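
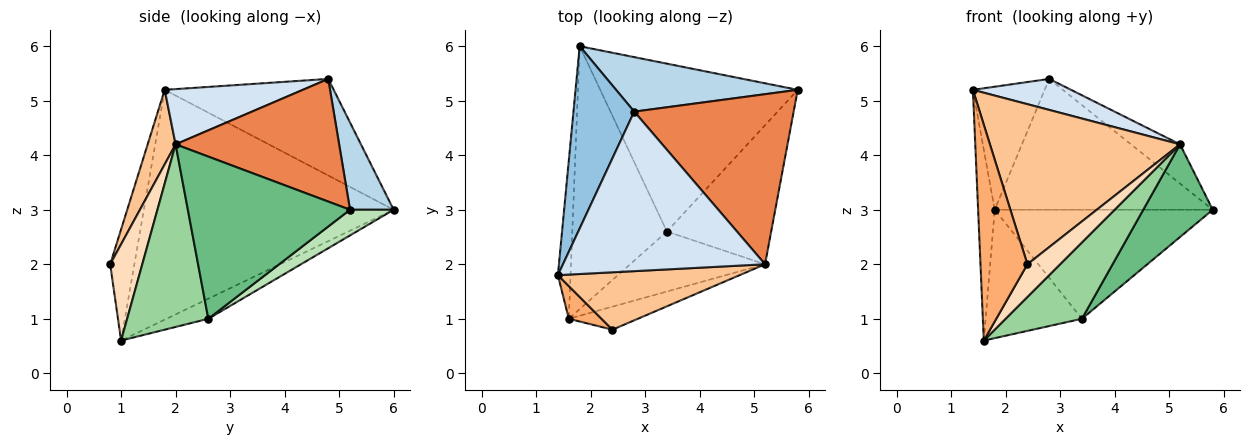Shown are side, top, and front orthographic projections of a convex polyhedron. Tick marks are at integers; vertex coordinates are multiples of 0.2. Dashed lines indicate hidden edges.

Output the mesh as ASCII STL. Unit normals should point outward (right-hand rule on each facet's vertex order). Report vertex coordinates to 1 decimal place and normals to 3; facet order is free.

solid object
 facet normal -0.996 0.066 -0.055
  outer loop
   vertex 1.6 1.0 0.6
   vertex 1.4 1.8 5.2
   vertex 1.8 6.0 3.0
  endloop
 endfacet
 facet normal -0.797 0.338 0.501
  outer loop
   vertex 2.8 4.8 5.4
   vertex 1.8 6.0 3.0
   vertex 1.4 1.8 5.2
  endloop
 endfacet
 facet normal 0.182 0.908 0.378
  outer loop
   vertex 2.8 4.8 5.4
   vertex 5.8 5.2 3.0
   vertex 1.8 6.0 3.0
  endloop
 endfacet
 facet normal 0.259 -0.184 0.948
  outer loop
   vertex 2.8 4.8 5.4
   vertex 1.4 1.8 5.2
   vertex 5.2 2.0 4.2
  endloop
 endfacet
 facet normal 0.600 0.180 0.780
  outer loop
   vertex 2.8 4.8 5.4
   vertex 5.2 2.0 4.2
   vertex 5.8 5.2 3.0
  endloop
 endfacet
 facet normal -0.454 -0.881 0.133
  outer loop
   vertex 2.4 0.8 2.0
   vertex 1.4 1.8 5.2
   vertex 1.6 1.0 0.6
  endloop
 endfacet
 facet normal 0.137 -0.932 0.334
  outer loop
   vertex 2.4 0.8 2.0
   vertex 5.2 2.0 4.2
   vertex 1.4 1.8 5.2
  endloop
 endfacet
 facet normal 0.626 -0.638 -0.449
  outer loop
   vertex 2.4 0.8 2.0
   vertex 1.6 1.0 0.6
   vertex 5.2 2.0 4.2
  endloop
 endfacet
 facet normal 0.791 -0.339 -0.509
  outer loop
   vertex 3.4 2.6 1.0
   vertex 5.8 5.2 3.0
   vertex 5.2 2.0 4.2
  endloop
 endfacet
 facet normal 0.642 -0.603 -0.474
  outer loop
   vertex 3.4 2.6 1.0
   vertex 5.2 2.0 4.2
   vertex 1.6 1.0 0.6
  endloop
 endfacet
 facet normal 0.108 0.541 -0.834
  outer loop
   vertex 3.4 2.6 1.0
   vertex 1.8 6.0 3.0
   vertex 5.8 5.2 3.0
  endloop
 endfacet
 facet normal -0.187 0.431 -0.883
  outer loop
   vertex 3.4 2.6 1.0
   vertex 1.6 1.0 0.6
   vertex 1.8 6.0 3.0
  endloop
 endfacet
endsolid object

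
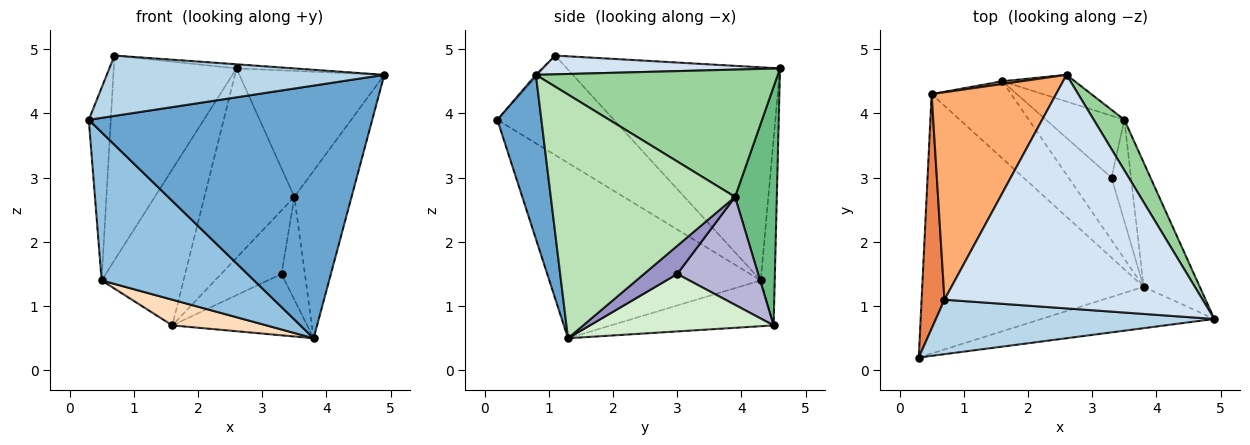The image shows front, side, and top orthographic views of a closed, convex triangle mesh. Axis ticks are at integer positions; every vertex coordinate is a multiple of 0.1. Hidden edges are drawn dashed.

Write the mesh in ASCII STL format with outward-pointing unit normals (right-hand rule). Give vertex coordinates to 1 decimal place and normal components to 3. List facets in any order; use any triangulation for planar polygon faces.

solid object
 facet normal 0.152 -0.975 -0.160
  outer loop
   vertex 3.8 1.3 0.5
   vertex 4.9 0.8 4.6
   vertex 0.3 0.2 3.9
  endloop
 endfacet
 facet normal -0.567 -0.409 -0.716
  outer loop
   vertex 0.5 4.3 1.4
   vertex 3.8 1.3 0.5
   vertex 0.3 0.2 3.9
  endloop
 endfacet
 facet normal -0.005 -0.742 0.670
  outer loop
   vertex 0.7 1.1 4.9
   vertex 0.3 0.2 3.9
   vertex 4.9 0.8 4.6
  endloop
 endfacet
 facet normal 0.072 0.018 0.997
  outer loop
   vertex 0.7 1.1 4.9
   vertex 4.9 0.8 4.6
   vertex 2.6 4.6 4.7
  endloop
 endfacet
 facet normal -0.958 0.181 0.220
  outer loop
   vertex 0.7 1.1 4.9
   vertex 0.5 4.3 1.4
   vertex 0.3 0.2 3.9
  endloop
 endfacet
 facet normal -0.773 0.445 0.451
  outer loop
   vertex 0.7 1.1 4.9
   vertex 2.6 4.6 4.7
   vertex 0.5 4.3 1.4
  endloop
 endfacet
 facet normal -0.168 0.986 0.017
  outer loop
   vertex 1.6 4.5 0.7
   vertex 0.5 4.3 1.4
   vertex 2.6 4.6 4.7
  endloop
 endfacet
 facet normal -0.479 -0.278 -0.833
  outer loop
   vertex 1.6 4.5 0.7
   vertex 3.8 1.3 0.5
   vertex 0.5 4.3 1.4
  endloop
 endfacet
 facet normal 0.418 0.900 -0.127
  outer loop
   vertex 3.5 3.9 2.7
   vertex 1.6 4.5 0.7
   vertex 2.6 4.6 4.7
  endloop
 endfacet
 facet normal 0.840 0.503 0.202
  outer loop
   vertex 3.5 3.9 2.7
   vertex 2.6 4.6 4.7
   vertex 4.9 0.8 4.6
  endloop
 endfacet
 facet normal 0.933 0.289 -0.215
  outer loop
   vertex 3.5 3.9 2.7
   vertex 4.9 0.8 4.6
   vertex 3.8 1.3 0.5
  endloop
 endfacet
 facet normal 0.690 0.507 -0.516
  outer loop
   vertex 3.3 3.0 1.5
   vertex 3.8 1.3 0.5
   vertex 1.6 4.5 0.7
  endloop
 endfacet
 facet normal 0.712 0.500 -0.493
  outer loop
   vertex 3.3 3.0 1.5
   vertex 3.5 3.9 2.7
   vertex 3.8 1.3 0.5
  endloop
 endfacet
 facet normal 0.693 0.517 -0.503
  outer loop
   vertex 3.3 3.0 1.5
   vertex 1.6 4.5 0.7
   vertex 3.5 3.9 2.7
  endloop
 endfacet
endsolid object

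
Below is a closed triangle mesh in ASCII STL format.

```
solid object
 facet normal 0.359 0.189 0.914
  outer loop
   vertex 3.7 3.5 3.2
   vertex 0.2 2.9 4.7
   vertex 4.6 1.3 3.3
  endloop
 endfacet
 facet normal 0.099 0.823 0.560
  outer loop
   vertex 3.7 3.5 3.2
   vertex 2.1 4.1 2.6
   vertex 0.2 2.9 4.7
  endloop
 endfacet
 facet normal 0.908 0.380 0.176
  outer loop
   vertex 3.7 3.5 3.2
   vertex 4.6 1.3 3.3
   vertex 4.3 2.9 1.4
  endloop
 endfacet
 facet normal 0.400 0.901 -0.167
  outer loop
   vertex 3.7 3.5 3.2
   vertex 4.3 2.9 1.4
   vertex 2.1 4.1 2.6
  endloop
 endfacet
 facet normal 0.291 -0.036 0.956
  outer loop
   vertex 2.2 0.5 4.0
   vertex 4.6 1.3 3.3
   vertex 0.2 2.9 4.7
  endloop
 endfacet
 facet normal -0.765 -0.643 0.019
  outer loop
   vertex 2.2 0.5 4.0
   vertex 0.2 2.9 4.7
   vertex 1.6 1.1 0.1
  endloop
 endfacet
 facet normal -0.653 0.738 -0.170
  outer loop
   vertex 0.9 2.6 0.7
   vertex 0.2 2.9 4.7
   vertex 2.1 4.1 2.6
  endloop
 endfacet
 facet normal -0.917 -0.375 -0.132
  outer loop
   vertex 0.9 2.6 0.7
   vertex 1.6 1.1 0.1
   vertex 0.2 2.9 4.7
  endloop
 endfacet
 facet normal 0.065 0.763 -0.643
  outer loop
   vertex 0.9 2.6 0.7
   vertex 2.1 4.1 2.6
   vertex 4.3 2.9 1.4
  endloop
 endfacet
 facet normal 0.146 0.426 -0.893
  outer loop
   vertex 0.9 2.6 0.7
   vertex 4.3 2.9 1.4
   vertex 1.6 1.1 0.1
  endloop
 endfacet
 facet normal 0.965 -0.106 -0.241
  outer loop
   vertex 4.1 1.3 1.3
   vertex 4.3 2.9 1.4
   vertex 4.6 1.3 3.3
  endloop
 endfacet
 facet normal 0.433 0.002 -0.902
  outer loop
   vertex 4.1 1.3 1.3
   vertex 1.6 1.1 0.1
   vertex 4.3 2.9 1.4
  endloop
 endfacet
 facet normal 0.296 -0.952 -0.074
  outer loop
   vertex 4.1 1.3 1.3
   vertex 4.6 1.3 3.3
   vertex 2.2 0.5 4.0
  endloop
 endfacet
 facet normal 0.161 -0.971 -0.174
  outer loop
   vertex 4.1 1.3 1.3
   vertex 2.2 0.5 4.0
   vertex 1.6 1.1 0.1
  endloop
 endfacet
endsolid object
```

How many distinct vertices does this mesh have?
9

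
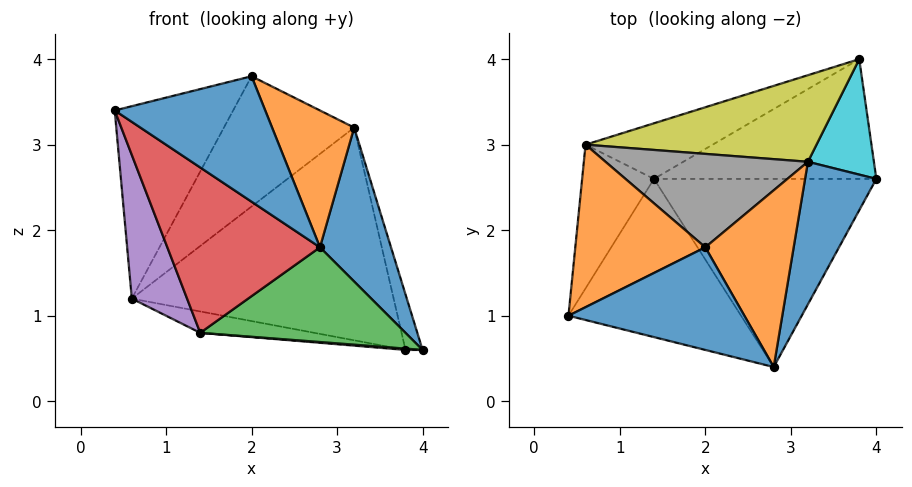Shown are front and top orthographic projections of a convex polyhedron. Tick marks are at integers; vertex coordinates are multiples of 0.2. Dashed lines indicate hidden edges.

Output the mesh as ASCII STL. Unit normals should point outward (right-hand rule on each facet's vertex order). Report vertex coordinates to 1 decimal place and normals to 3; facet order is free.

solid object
 facet normal 0.223 -0.754 0.617
  outer loop
   vertex 2.0 1.8 3.8
   vertex 0.4 1.0 3.4
   vertex 2.8 0.4 1.8
  endloop
 endfacet
 facet normal -0.477 0.671 0.567
  outer loop
   vertex 0.6 3.0 1.2
   vertex 0.4 1.0 3.4
   vertex 2.0 1.8 3.8
  endloop
 endfacet
 facet normal -0.069 -0.449 -0.891
  outer loop
   vertex 1.4 2.6 0.8
   vertex 4.0 2.6 0.6
   vertex 2.8 0.4 1.8
  endloop
 endfacet
 facet normal -0.540 -0.608 -0.582
  outer loop
   vertex 1.4 2.6 0.8
   vertex 2.8 0.4 1.8
   vertex 0.4 1.0 3.4
  endloop
 endfacet
 facet normal -0.577 -0.577 -0.577
  outer loop
   vertex 1.4 2.6 0.8
   vertex 0.4 1.0 3.4
   vertex 0.6 3.0 1.2
  endloop
 endfacet
 facet normal -0.077 -0.011 -0.997
  outer loop
   vertex 3.8 4.0 0.6
   vertex 4.0 2.6 0.6
   vertex 1.4 2.6 0.8
  endloop
 endfacet
 facet normal -0.276 0.345 -0.897
  outer loop
   vertex 3.8 4.0 0.6
   vertex 1.4 2.6 0.8
   vertex 0.6 3.0 1.2
  endloop
 endfacet
 facet normal -0.360 0.758 0.544
  outer loop
   vertex 3.2 2.8 3.2
   vertex 0.6 3.0 1.2
   vertex 2.0 1.8 3.8
  endloop
 endfacet
 facet normal -0.214 0.905 0.368
  outer loop
   vertex 3.2 2.8 3.2
   vertex 3.8 4.0 0.6
   vertex 0.6 3.0 1.2
  endloop
 endfacet
 facet normal 0.950 0.136 0.282
  outer loop
   vertex 3.2 2.8 3.2
   vertex 4.0 2.6 0.6
   vertex 3.8 4.0 0.6
  endloop
 endfacet
 facet normal 0.897 -0.325 0.301
  outer loop
   vertex 3.2 2.8 3.2
   vertex 2.8 0.4 1.8
   vertex 4.0 2.6 0.6
  endloop
 endfacet
 facet normal 0.671 -0.454 0.586
  outer loop
   vertex 3.2 2.8 3.2
   vertex 2.0 1.8 3.8
   vertex 2.8 0.4 1.8
  endloop
 endfacet
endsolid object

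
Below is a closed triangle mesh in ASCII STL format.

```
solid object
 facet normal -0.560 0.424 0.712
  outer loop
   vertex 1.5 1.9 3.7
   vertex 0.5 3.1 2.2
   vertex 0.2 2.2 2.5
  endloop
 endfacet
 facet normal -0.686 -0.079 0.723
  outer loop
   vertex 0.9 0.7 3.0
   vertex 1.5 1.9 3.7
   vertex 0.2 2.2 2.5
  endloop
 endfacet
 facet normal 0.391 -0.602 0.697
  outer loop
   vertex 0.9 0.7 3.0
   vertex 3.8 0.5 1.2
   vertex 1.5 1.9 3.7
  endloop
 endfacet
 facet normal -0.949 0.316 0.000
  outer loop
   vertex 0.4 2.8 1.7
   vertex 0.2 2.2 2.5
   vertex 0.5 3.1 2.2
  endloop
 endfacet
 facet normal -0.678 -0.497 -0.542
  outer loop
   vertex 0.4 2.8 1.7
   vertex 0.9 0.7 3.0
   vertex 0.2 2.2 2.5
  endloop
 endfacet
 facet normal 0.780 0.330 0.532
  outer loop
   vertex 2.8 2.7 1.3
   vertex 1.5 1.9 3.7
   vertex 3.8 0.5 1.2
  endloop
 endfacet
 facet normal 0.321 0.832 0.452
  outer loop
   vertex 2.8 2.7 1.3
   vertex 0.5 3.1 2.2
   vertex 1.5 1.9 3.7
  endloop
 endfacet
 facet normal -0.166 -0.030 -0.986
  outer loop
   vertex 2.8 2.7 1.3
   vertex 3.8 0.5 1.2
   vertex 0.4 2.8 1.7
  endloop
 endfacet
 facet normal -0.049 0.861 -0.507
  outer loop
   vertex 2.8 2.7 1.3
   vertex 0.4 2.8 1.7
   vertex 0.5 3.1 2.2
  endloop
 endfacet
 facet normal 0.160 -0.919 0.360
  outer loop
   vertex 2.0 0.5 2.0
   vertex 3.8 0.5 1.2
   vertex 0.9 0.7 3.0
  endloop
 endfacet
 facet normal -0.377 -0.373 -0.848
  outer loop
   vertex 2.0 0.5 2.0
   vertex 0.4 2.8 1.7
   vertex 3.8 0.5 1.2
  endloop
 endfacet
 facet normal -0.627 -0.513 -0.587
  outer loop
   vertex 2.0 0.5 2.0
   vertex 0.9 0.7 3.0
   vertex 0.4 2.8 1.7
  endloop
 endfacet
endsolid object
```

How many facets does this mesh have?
12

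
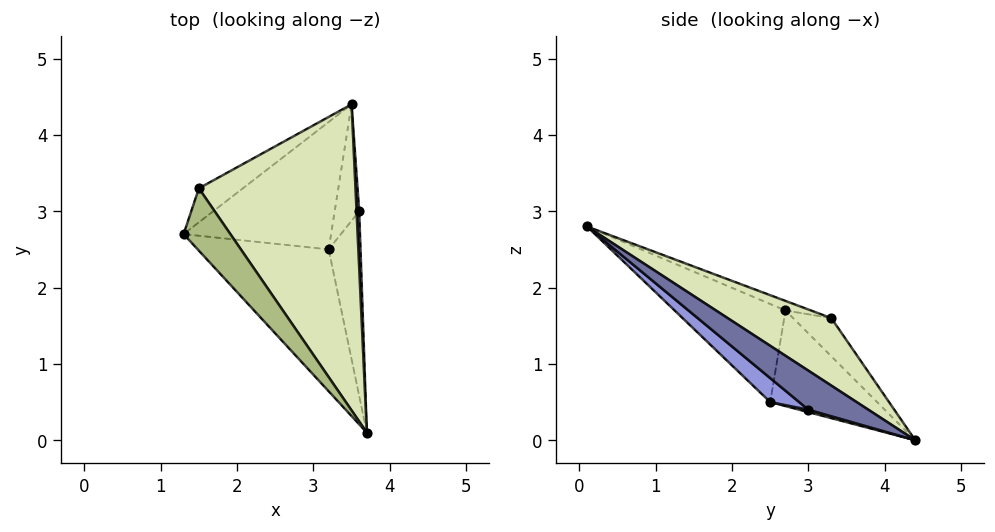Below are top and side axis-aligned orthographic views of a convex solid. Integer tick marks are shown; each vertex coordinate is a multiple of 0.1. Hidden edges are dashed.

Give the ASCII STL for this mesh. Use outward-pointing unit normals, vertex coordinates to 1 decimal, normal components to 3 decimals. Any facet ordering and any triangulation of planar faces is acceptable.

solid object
 facet normal 0.994 0.090 0.068
  outer loop
   vertex 3.6 3.0 0.4
   vertex 3.5 4.4 0.0
   vertex 3.7 0.1 2.8
  endloop
 endfacet
 facet normal -0.447 -0.666 -0.597
  outer loop
   vertex 3.2 2.5 0.5
   vertex 3.7 0.1 2.8
   vertex 1.3 2.7 1.7
  endloop
 endfacet
 facet normal 0.506 -0.539 -0.673
  outer loop
   vertex 3.2 2.5 0.5
   vertex 3.6 3.0 0.4
   vertex 3.7 0.1 2.8
  endloop
 endfacet
 facet normal -0.539 -0.134 -0.831
  outer loop
   vertex 3.2 2.5 0.5
   vertex 1.3 2.7 1.7
   vertex 3.5 4.4 0.0
  endloop
 endfacet
 facet normal 0.094 -0.267 -0.959
  outer loop
   vertex 3.2 2.5 0.5
   vertex 3.5 4.4 0.0
   vertex 3.6 3.0 0.4
  endloop
 endfacet
 facet normal -0.195 0.224 0.955
  outer loop
   vertex 1.5 3.3 1.6
   vertex 1.3 2.7 1.7
   vertex 3.7 0.1 2.8
  endloop
 endfacet
 facet normal -0.652 0.092 -0.752
  outer loop
   vertex 1.5 3.3 1.6
   vertex 3.5 4.4 0.0
   vertex 1.3 2.7 1.7
  endloop
 endfacet
 facet normal 0.337 0.525 0.782
  outer loop
   vertex 1.5 3.3 1.6
   vertex 3.7 0.1 2.8
   vertex 3.5 4.4 0.0
  endloop
 endfacet
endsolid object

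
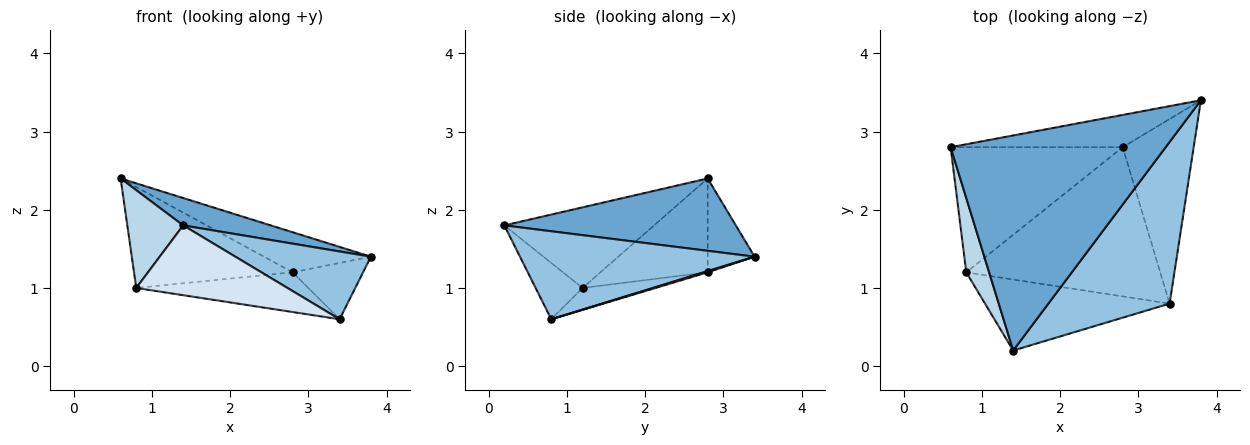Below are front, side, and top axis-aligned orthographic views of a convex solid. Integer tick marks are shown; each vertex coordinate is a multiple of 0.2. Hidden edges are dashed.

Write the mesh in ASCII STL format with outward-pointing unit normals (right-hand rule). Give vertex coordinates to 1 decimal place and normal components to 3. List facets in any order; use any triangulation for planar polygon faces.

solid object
 facet normal 0.317 -0.120 0.941
  outer loop
   vertex 1.4 0.2 1.8
   vertex 3.8 3.4 1.4
   vertex 0.6 2.8 2.4
  endloop
 endfacet
 facet normal 0.556 -0.321 0.766
  outer loop
   vertex 3.4 0.8 0.6
   vertex 3.8 3.4 1.4
   vertex 1.4 0.2 1.8
  endloop
 endfacet
 facet normal -0.905 -0.338 0.257
  outer loop
   vertex 0.8 1.2 1.0
   vertex 1.4 0.2 1.8
   vertex 0.6 2.8 2.4
  endloop
 endfacet
 facet normal -0.213 -0.685 -0.697
  outer loop
   vertex 0.8 1.2 1.0
   vertex 3.4 0.8 0.6
   vertex 1.4 0.2 1.8
  endloop
 endfacet
 facet normal 0.016 0.292 -0.956
  outer loop
   vertex 2.8 2.8 1.2
   vertex 3.8 3.4 1.4
   vertex 3.4 0.8 0.6
  endloop
 endfacet
 facet normal -0.108 0.256 -0.961
  outer loop
   vertex 2.8 2.8 1.2
   vertex 3.4 0.8 0.6
   vertex 0.8 1.2 1.0
  endloop
 endfacet
 facet normal -0.324 0.737 -0.593
  outer loop
   vertex 2.8 2.8 1.2
   vertex 0.6 2.8 2.4
   vertex 3.8 3.4 1.4
  endloop
 endfacet
 facet normal -0.391 0.578 -0.716
  outer loop
   vertex 2.8 2.8 1.2
   vertex 0.8 1.2 1.0
   vertex 0.6 2.8 2.4
  endloop
 endfacet
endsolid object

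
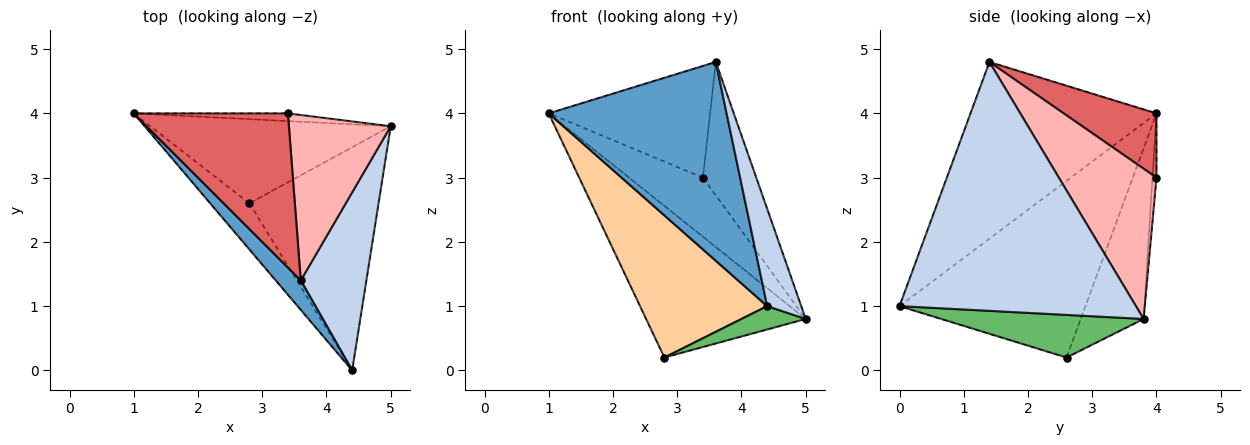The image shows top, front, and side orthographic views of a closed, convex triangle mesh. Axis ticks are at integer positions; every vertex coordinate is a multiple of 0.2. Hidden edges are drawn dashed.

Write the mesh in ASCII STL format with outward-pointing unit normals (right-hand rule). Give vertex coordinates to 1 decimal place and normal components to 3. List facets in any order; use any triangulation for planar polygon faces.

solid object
 facet normal -0.719 -0.688 0.102
  outer loop
   vertex 3.6 1.4 4.8
   vertex 1.0 4.0 4.0
   vertex 4.4 0.0 1.0
  endloop
 endfacet
 facet normal 0.958 -0.138 0.252
  outer loop
   vertex 3.6 1.4 4.8
   vertex 4.4 0.0 1.0
   vertex 5.0 3.8 0.8
  endloop
 endfacet
 facet normal -0.326 0.827 -0.459
  outer loop
   vertex 2.8 2.6 0.2
   vertex 1.0 4.0 4.0
   vertex 5.0 3.8 0.8
  endloop
 endfacet
 facet normal -0.812 -0.555 -0.180
  outer loop
   vertex 2.8 2.6 0.2
   vertex 4.4 0.0 1.0
   vertex 1.0 4.0 4.0
  endloop
 endfacet
 facet normal 0.312 -0.099 -0.945
  outer loop
   vertex 2.8 2.6 0.2
   vertex 5.0 3.8 0.8
   vertex 4.4 0.0 1.0
  endloop
 endfacet
 facet normal -0.054 0.990 -0.129
  outer loop
   vertex 3.4 4.0 3.0
   vertex 5.0 3.8 0.8
   vertex 1.0 4.0 4.0
  endloop
 endfacet
 facet normal 0.320 0.556 0.767
  outer loop
   vertex 3.4 4.0 3.0
   vertex 1.0 4.0 4.0
   vertex 3.6 1.4 4.8
  endloop
 endfacet
 facet normal 0.754 0.412 0.511
  outer loop
   vertex 3.4 4.0 3.0
   vertex 3.6 1.4 4.8
   vertex 5.0 3.8 0.8
  endloop
 endfacet
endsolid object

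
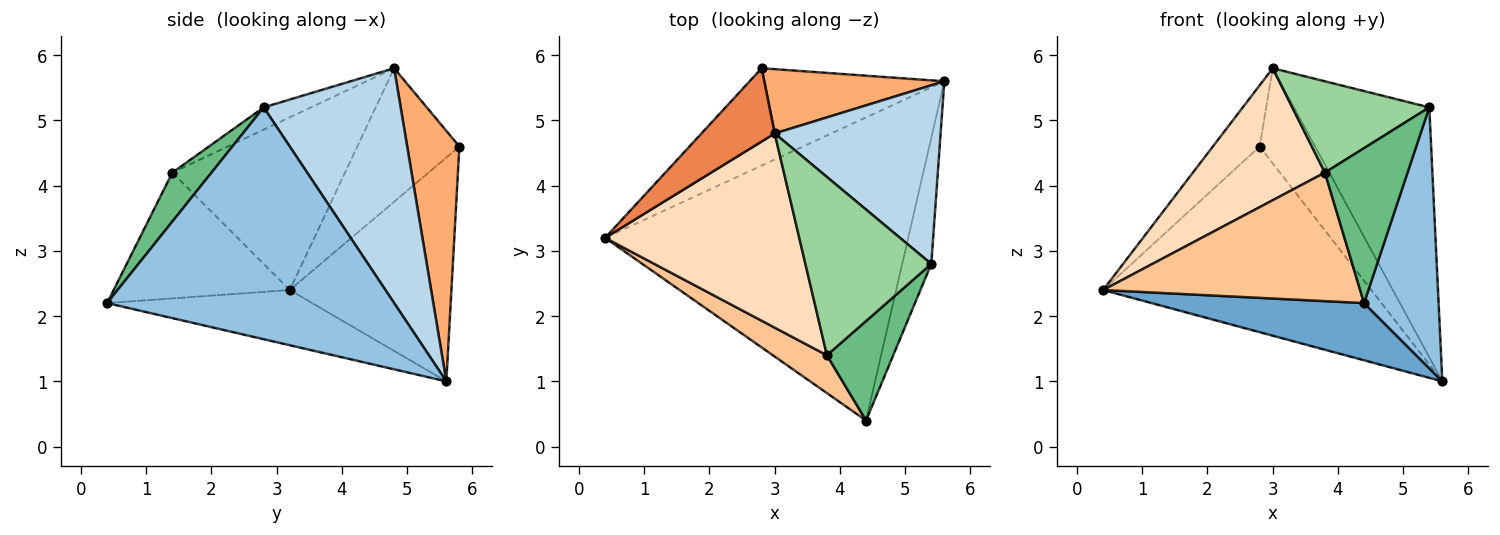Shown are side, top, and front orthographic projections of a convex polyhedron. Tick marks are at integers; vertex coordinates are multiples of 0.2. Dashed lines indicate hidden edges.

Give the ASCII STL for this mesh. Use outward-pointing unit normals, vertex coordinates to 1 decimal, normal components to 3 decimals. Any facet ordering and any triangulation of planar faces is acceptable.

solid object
 facet normal -0.176 -0.183 -0.967
  outer loop
   vertex 4.4 0.4 2.2
   vertex 0.4 3.2 2.4
   vertex 5.6 5.6 1.0
  endloop
 endfacet
 facet normal 0.961 -0.250 -0.121
  outer loop
   vertex 5.4 2.8 5.2
   vertex 4.4 0.4 2.2
   vertex 5.6 5.6 1.0
  endloop
 endfacet
 facet normal 0.636 0.628 0.449
  outer loop
   vertex 5.4 2.8 5.2
   vertex 5.6 5.6 1.0
   vertex 3.0 4.8 5.8
  endloop
 endfacet
 facet normal -0.471 0.781 -0.410
  outer loop
   vertex 2.8 5.8 4.6
   vertex 5.6 5.6 1.0
   vertex 0.4 3.2 2.4
  endloop
 endfacet
 facet normal -0.813 0.373 0.446
  outer loop
   vertex 2.8 5.8 4.6
   vertex 0.4 3.2 2.4
   vertex 3.0 4.8 5.8
  endloop
 endfacet
 facet normal 0.615 0.653 0.442
  outer loop
   vertex 2.8 5.8 4.6
   vertex 3.0 4.8 5.8
   vertex 5.6 5.6 1.0
  endloop
 endfacet
 facet normal -0.549 -0.802 0.236
  outer loop
   vertex 3.8 1.4 4.2
   vertex 0.4 3.2 2.4
   vertex 4.4 0.4 2.2
  endloop
 endfacet
 facet normal -0.592 -0.453 0.666
  outer loop
   vertex 3.8 1.4 4.2
   vertex 3.0 4.8 5.8
   vertex 0.4 3.2 2.4
  endloop
 endfacet
 facet normal 0.370 -0.782 0.502
  outer loop
   vertex 3.8 1.4 4.2
   vertex 4.4 0.4 2.2
   vertex 5.4 2.8 5.2
  endloop
 endfacet
 facet normal -0.155 -0.450 0.879
  outer loop
   vertex 3.8 1.4 4.2
   vertex 5.4 2.8 5.2
   vertex 3.0 4.8 5.8
  endloop
 endfacet
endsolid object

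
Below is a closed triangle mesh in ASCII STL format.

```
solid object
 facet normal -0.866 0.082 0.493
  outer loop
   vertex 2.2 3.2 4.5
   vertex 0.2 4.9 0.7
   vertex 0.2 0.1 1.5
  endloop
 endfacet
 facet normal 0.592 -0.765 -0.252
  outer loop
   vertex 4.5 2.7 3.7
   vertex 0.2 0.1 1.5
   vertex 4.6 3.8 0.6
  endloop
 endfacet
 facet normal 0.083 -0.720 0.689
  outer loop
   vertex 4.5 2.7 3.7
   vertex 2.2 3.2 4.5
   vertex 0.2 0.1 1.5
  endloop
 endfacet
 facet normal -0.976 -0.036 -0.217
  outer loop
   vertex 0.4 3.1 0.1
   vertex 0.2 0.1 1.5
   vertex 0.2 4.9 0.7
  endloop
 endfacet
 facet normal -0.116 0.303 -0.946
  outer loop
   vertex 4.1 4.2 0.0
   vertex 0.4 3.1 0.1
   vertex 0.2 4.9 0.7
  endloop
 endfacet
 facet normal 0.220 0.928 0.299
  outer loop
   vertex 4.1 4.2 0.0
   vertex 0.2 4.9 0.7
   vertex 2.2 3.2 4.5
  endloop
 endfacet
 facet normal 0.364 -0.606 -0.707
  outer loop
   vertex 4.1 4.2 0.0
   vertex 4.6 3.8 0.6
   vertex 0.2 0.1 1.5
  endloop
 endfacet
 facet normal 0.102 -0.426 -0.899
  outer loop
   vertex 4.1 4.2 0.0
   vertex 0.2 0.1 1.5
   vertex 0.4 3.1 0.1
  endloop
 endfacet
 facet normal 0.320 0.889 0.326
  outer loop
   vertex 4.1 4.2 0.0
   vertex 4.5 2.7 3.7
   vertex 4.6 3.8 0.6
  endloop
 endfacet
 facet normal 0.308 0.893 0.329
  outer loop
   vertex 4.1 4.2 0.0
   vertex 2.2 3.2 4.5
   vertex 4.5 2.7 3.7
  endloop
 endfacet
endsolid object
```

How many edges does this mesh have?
15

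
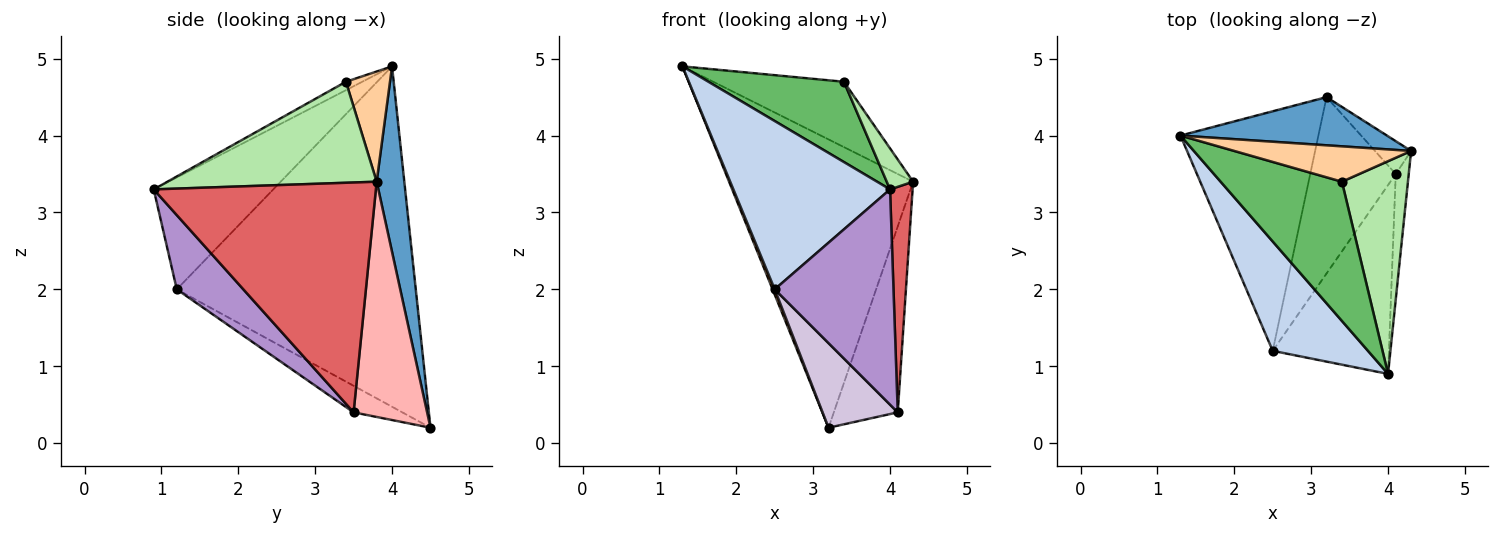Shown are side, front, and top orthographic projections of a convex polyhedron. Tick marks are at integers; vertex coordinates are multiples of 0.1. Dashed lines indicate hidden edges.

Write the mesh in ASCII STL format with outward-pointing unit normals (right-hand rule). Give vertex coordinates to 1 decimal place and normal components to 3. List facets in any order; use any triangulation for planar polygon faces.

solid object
 facet normal 0.147 0.976 0.163
  outer loop
   vertex 3.2 4.5 0.2
   vertex 1.3 4.0 4.9
   vertex 4.3 3.8 3.4
  endloop
 endfacet
 facet normal -0.539 -0.706 0.459
  outer loop
   vertex 2.5 1.2 2.0
   vertex 4.0 0.9 3.3
   vertex 1.3 4.0 4.9
  endloop
 endfacet
 facet normal -0.927 -0.008 -0.376
  outer loop
   vertex 2.5 1.2 2.0
   vertex 1.3 4.0 4.9
   vertex 3.2 4.5 0.2
  endloop
 endfacet
 facet normal 0.284 0.843 0.456
  outer loop
   vertex 3.4 3.4 4.7
   vertex 4.3 3.8 3.4
   vertex 1.3 4.0 4.9
  endloop
 endfacet
 facet normal -0.060 -0.499 0.865
  outer loop
   vertex 3.4 3.4 4.7
   vertex 1.3 4.0 4.9
   vertex 4.0 0.9 3.3
  endloop
 endfacet
 facet normal 0.832 -0.105 0.544
  outer loop
   vertex 3.4 3.4 4.7
   vertex 4.0 0.9 3.3
   vertex 4.3 3.8 3.4
  endloop
 endfacet
 facet normal 0.993 -0.101 -0.056
  outer loop
   vertex 4.1 3.5 0.4
   vertex 4.3 3.8 3.4
   vertex 4.0 0.9 3.3
  endloop
 endfacet
 facet normal 0.750 0.652 -0.115
  outer loop
   vertex 4.1 3.5 0.4
   vertex 3.2 4.5 0.2
   vertex 4.3 3.8 3.4
  endloop
 endfacet
 facet normal 0.388 -0.693 -0.608
  outer loop
   vertex 4.1 3.5 0.4
   vertex 4.0 0.9 3.3
   vertex 2.5 1.2 2.0
  endloop
 endfacet
 facet normal -0.270 -0.416 -0.868
  outer loop
   vertex 4.1 3.5 0.4
   vertex 2.5 1.2 2.0
   vertex 3.2 4.5 0.2
  endloop
 endfacet
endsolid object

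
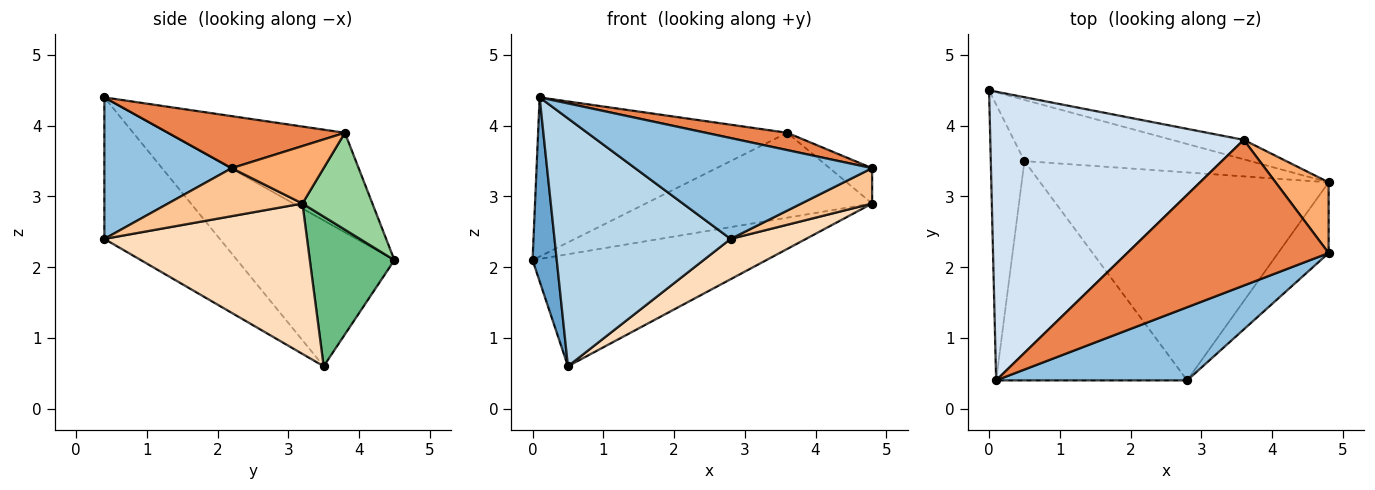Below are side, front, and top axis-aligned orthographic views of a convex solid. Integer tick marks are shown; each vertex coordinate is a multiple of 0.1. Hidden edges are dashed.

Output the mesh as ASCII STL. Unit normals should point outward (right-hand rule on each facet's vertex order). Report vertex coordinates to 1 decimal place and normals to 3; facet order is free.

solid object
 facet normal -0.964 -0.148 -0.222
  outer loop
   vertex 0.5 3.5 0.6
   vertex 0.1 0.4 4.4
   vertex 0.0 4.5 2.1
  endloop
 endfacet
 facet normal 0.399 -0.742 0.538
  outer loop
   vertex 2.8 0.4 2.4
   vertex 4.8 2.2 3.4
   vertex 0.1 0.4 4.4
  endloop
 endfacet
 facet normal -0.441 -0.672 -0.595
  outer loop
   vertex 2.8 0.4 2.4
   vertex 0.1 0.4 4.4
   vertex 0.5 3.5 0.6
  endloop
 endfacet
 facet normal -0.325 0.457 0.828
  outer loop
   vertex 3.6 3.8 3.9
   vertex 0.0 4.5 2.1
   vertex 0.1 0.4 4.4
  endloop
 endfacet
 facet normal 0.248 -0.114 0.962
  outer loop
   vertex 3.6 3.8 3.9
   vertex 0.1 0.4 4.4
   vertex 4.8 2.2 3.4
  endloop
 endfacet
 facet normal 0.696 0.321 0.642
  outer loop
   vertex 4.8 3.2 2.9
   vertex 3.6 3.8 3.9
   vertex 4.8 2.2 3.4
  endloop
 endfacet
 facet normal 0.648 -0.341 -0.682
  outer loop
   vertex 4.8 3.2 2.9
   vertex 4.8 2.2 3.4
   vertex 2.8 0.4 2.4
  endloop
 endfacet
 facet normal 0.456 -0.169 -0.874
  outer loop
   vertex 4.8 3.2 2.9
   vertex 2.8 0.4 2.4
   vertex 0.5 3.5 0.6
  endloop
 endfacet
 facet normal 0.303 0.837 -0.457
  outer loop
   vertex 4.8 3.2 2.9
   vertex 0.5 3.5 0.6
   vertex 0.0 4.5 2.1
  endloop
 endfacet
 facet normal 0.288 0.933 -0.214
  outer loop
   vertex 4.8 3.2 2.9
   vertex 0.0 4.5 2.1
   vertex 3.6 3.8 3.9
  endloop
 endfacet
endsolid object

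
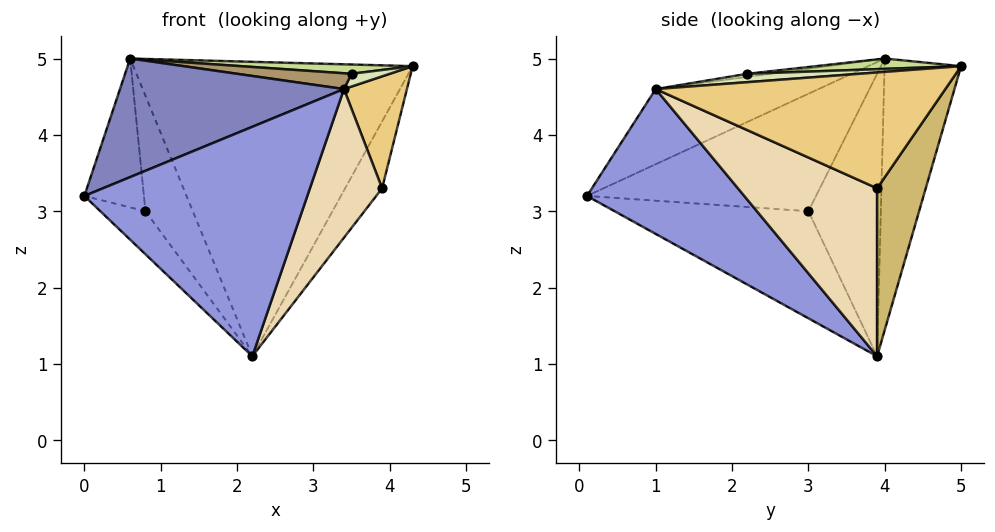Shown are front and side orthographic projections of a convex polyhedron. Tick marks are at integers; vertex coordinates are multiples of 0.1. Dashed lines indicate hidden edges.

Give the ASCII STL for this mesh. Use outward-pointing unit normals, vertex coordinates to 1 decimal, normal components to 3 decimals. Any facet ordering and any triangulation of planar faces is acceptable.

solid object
 facet normal -0.262 0.956 -0.132
  outer loop
   vertex 2.2 3.9 1.1
   vertex 0.6 4.0 5.0
   vertex 4.3 5.0 4.9
  endloop
 endfacet
 facet normal -0.269 -0.369 0.890
  outer loop
   vertex 3.4 1.0 4.6
   vertex 0.6 4.0 5.0
   vertex 0.0 0.1 3.2
  endloop
 endfacet
 facet normal 0.434 -0.615 -0.658
  outer loop
   vertex 3.4 1.0 4.6
   vertex 0.0 0.1 3.2
   vertex 2.2 3.9 1.1
  endloop
 endfacet
 facet normal -0.945 0.246 -0.217
  outer loop
   vertex 0.8 3.0 3.0
   vertex 0.0 0.1 3.2
   vertex 0.6 4.0 5.0
  endloop
 endfacet
 facet normal -0.831 0.193 -0.521
  outer loop
   vertex 0.8 3.0 3.0
   vertex 2.2 3.9 1.1
   vertex 0.0 0.1 3.2
  endloop
 endfacet
 facet normal -0.788 0.515 -0.337
  outer loop
   vertex 0.8 3.0 3.0
   vertex 0.6 4.0 5.0
   vertex 2.2 3.9 1.1
  endloop
 endfacet
 facet normal 0.040 -0.047 0.998
  outer loop
   vertex 3.5 2.2 4.8
   vertex 4.3 5.0 4.9
   vertex 0.6 4.0 5.0
  endloop
 endfacet
 facet normal 0.534 -0.182 0.826
  outer loop
   vertex 3.5 2.2 4.8
   vertex 3.4 1.0 4.6
   vertex 4.3 5.0 4.9
  endloop
 endfacet
 facet normal -0.032 -0.162 0.986
  outer loop
   vertex 3.5 2.2 4.8
   vertex 0.6 4.0 5.0
   vertex 3.4 1.0 4.6
  endloop
 endfacet
 facet normal 0.678 0.516 -0.524
  outer loop
   vertex 3.9 3.9 3.3
   vertex 2.2 3.9 1.1
   vertex 4.3 5.0 4.9
  endloop
 endfacet
 facet normal 0.972 -0.211 -0.098
  outer loop
   vertex 3.9 3.9 3.3
   vertex 4.3 5.0 4.9
   vertex 3.4 1.0 4.6
  endloop
 endfacet
 facet normal 0.732 -0.380 -0.566
  outer loop
   vertex 3.9 3.9 3.3
   vertex 3.4 1.0 4.6
   vertex 2.2 3.9 1.1
  endloop
 endfacet
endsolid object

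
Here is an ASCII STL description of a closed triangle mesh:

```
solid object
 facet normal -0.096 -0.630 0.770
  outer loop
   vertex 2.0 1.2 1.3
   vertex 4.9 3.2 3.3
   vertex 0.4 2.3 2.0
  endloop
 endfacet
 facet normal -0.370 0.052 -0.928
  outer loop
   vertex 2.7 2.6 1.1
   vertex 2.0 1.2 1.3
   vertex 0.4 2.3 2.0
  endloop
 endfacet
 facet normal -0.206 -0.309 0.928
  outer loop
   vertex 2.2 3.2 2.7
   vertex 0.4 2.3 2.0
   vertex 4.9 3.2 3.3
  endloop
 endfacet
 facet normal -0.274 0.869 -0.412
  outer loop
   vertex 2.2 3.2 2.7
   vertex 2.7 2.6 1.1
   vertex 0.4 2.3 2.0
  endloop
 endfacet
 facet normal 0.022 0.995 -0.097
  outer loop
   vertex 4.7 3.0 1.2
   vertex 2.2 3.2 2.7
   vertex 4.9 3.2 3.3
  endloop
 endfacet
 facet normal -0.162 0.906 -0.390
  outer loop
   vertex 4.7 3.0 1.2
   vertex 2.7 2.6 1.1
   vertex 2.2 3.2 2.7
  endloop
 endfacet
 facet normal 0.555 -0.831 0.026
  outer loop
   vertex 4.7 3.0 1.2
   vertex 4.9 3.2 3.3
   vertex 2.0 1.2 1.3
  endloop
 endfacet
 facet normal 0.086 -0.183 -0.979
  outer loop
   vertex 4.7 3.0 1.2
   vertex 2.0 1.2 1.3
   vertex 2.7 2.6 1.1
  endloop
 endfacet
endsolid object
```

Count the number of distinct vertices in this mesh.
6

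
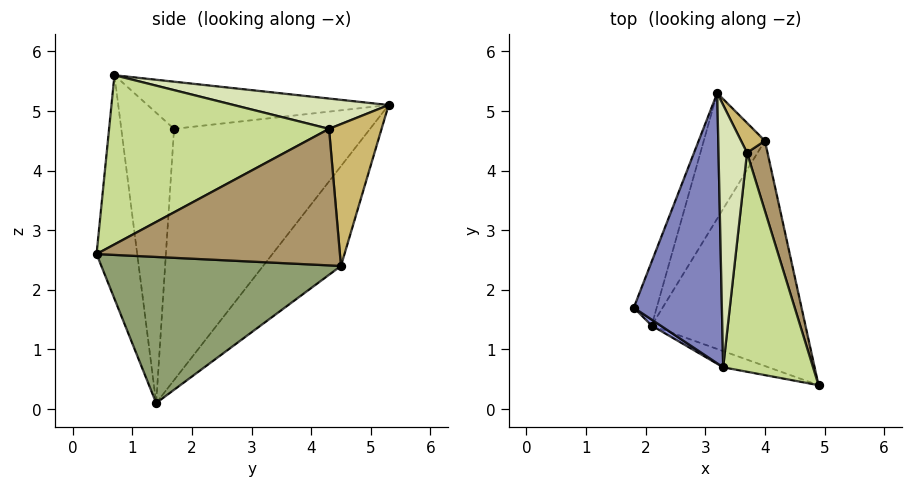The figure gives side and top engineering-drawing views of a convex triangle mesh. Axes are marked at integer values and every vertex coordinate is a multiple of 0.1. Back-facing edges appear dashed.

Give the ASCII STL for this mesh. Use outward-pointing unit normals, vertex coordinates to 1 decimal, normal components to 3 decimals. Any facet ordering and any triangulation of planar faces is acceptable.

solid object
 facet normal -0.925 0.369 -0.084
  outer loop
   vertex 2.1 1.4 0.1
   vertex 1.8 1.7 4.7
   vertex 3.2 5.3 5.1
  endloop
 endfacet
 facet normal -0.470 0.085 0.878
  outer loop
   vertex 3.3 0.7 5.6
   vertex 3.2 5.3 5.1
   vertex 1.8 1.7 4.7
  endloop
 endfacet
 facet normal -0.562 -0.827 0.017
  outer loop
   vertex 3.3 0.7 5.6
   vertex 1.8 1.7 4.7
   vertex 2.1 1.4 0.1
  endloop
 endfacet
 facet normal -0.289 -0.956 -0.059
  outer loop
   vertex 3.3 0.7 5.6
   vertex 2.1 1.4 0.1
   vertex 4.9 0.4 2.6
  endloop
 endfacet
 facet normal 0.684 0.115 -0.720
  outer loop
   vertex 4.0 4.5 2.4
   vertex 4.9 0.4 2.6
   vertex 2.1 1.4 0.1
  endloop
 endfacet
 facet normal -0.631 0.673 -0.386
  outer loop
   vertex 4.0 4.5 2.4
   vertex 2.1 1.4 0.1
   vertex 3.2 5.3 5.1
  endloop
 endfacet
 facet normal 0.883 0.019 0.469
  outer loop
   vertex 3.7 4.3 4.7
   vertex 3.3 0.7 5.6
   vertex 4.9 0.4 2.6
  endloop
 endfacet
 facet normal 0.726 0.090 0.682
  outer loop
   vertex 3.7 4.3 4.7
   vertex 3.2 5.3 5.1
   vertex 3.3 0.7 5.6
  endloop
 endfacet
 facet normal 0.965 0.219 0.145
  outer loop
   vertex 3.7 4.3 4.7
   vertex 4.9 0.4 2.6
   vertex 4.0 4.5 2.4
  endloop
 endfacet
 facet normal 0.907 0.393 0.152
  outer loop
   vertex 3.7 4.3 4.7
   vertex 4.0 4.5 2.4
   vertex 3.2 5.3 5.1
  endloop
 endfacet
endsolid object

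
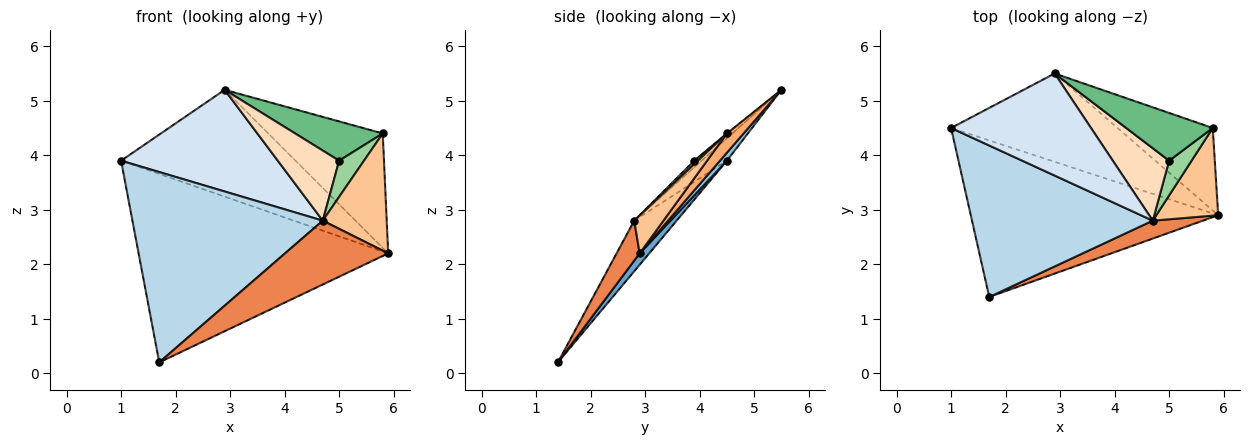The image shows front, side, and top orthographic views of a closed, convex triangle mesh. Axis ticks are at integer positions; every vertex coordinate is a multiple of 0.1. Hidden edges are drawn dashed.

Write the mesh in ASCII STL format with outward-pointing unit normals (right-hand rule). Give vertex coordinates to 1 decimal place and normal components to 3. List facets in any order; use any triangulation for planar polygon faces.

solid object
 facet normal 0.030 0.769 -0.639
  outer loop
   vertex 1.7 1.4 0.2
   vertex 1.0 4.5 3.9
   vertex 5.9 2.9 2.2
  endloop
 endfacet
 facet normal 0.030 0.770 -0.637
  outer loop
   vertex 2.9 5.5 5.2
   vertex 5.9 2.9 2.2
   vertex 1.0 4.5 3.9
  endloop
 endfacet
 facet normal -0.172 -0.771 0.613
  outer loop
   vertex 4.7 2.8 2.8
   vertex 1.0 4.5 3.9
   vertex 1.7 1.4 0.2
  endloop
 endfacet
 facet normal -0.113 -0.701 0.704
  outer loop
   vertex 4.7 2.8 2.8
   vertex 2.9 5.5 5.2
   vertex 1.0 4.5 3.9
  endloop
 endfacet
 facet normal 0.210 -0.941 0.264
  outer loop
   vertex 4.7 2.8 2.8
   vertex 1.7 1.4 0.2
   vertex 5.9 2.9 2.2
  endloop
 endfacet
 facet normal 0.118 0.806 -0.581
  outer loop
   vertex 5.8 4.5 4.4
   vertex 5.9 2.9 2.2
   vertex 2.9 5.5 5.2
  endloop
 endfacet
 facet normal 0.344 -0.752 0.562
  outer loop
   vertex 5.8 4.5 4.4
   vertex 4.7 2.8 2.8
   vertex 5.9 2.9 2.2
  endloop
 endfacet
 facet normal -0.085 -0.693 0.716
  outer loop
   vertex 5.0 3.9 3.9
   vertex 2.9 5.5 5.2
   vertex 4.7 2.8 2.8
  endloop
 endfacet
 facet normal -0.006 -0.635 0.772
  outer loop
   vertex 5.0 3.9 3.9
   vertex 5.8 4.5 4.4
   vertex 2.9 5.5 5.2
  endloop
 endfacet
 facet normal 0.108 -0.718 0.688
  outer loop
   vertex 5.0 3.9 3.9
   vertex 4.7 2.8 2.8
   vertex 5.8 4.5 4.4
  endloop
 endfacet
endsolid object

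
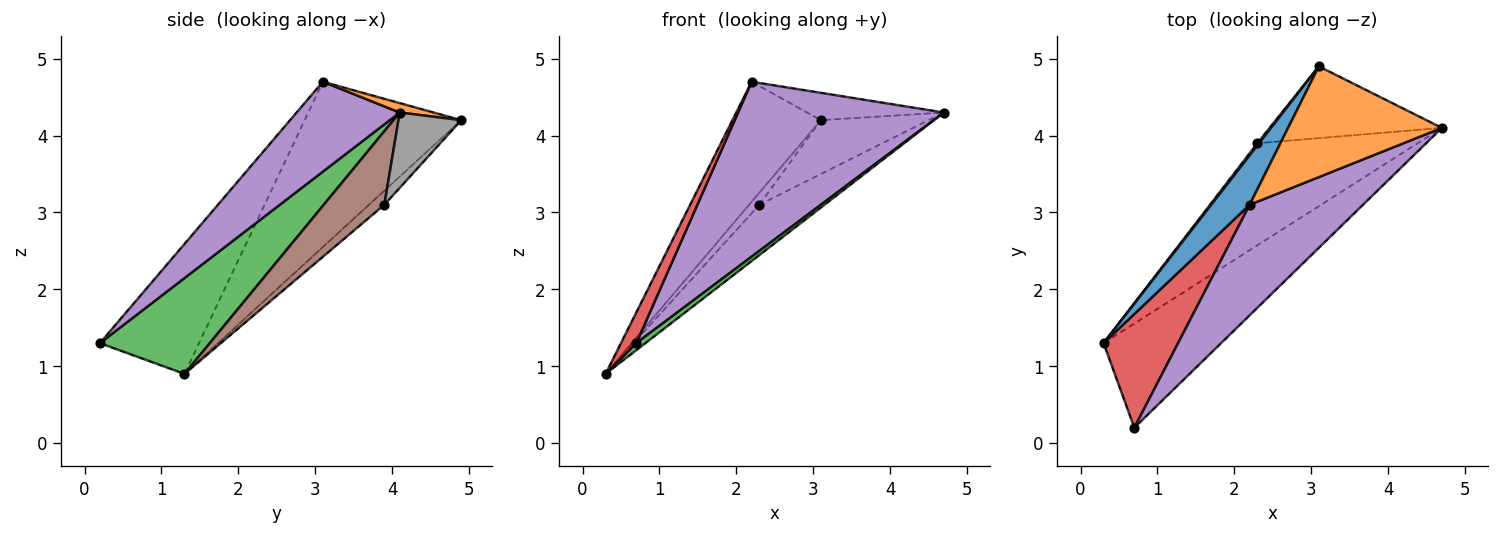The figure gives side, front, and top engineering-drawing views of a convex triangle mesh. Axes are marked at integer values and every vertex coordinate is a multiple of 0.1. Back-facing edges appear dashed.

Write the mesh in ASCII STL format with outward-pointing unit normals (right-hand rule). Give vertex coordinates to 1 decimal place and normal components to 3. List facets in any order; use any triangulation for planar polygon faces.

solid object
 facet normal -0.853 0.482 0.198
  outer loop
   vertex 2.2 3.1 4.7
   vertex 3.1 4.9 4.2
   vertex 0.3 1.3 0.9
  endloop
 endfacet
 facet normal 0.059 0.240 0.969
  outer loop
   vertex 2.2 3.1 4.7
   vertex 4.7 4.1 4.3
   vertex 3.1 4.9 4.2
  endloop
 endfacet
 facet normal 0.631 -0.052 -0.774
  outer loop
   vertex 0.7 0.2 1.3
   vertex 0.3 1.3 0.9
   vertex 4.7 4.1 4.3
  endloop
 endfacet
 facet normal -0.860 -0.133 0.493
  outer loop
   vertex 0.7 0.2 1.3
   vertex 2.2 3.1 4.7
   vertex 0.3 1.3 0.9
  endloop
 endfacet
 facet normal 0.390 -0.778 0.492
  outer loop
   vertex 0.7 0.2 1.3
   vertex 4.7 4.1 4.3
   vertex 2.2 3.1 4.7
  endloop
 endfacet
 facet normal 0.381 0.409 -0.829
  outer loop
   vertex 2.3 3.9 3.1
   vertex 4.7 4.1 4.3
   vertex 0.3 1.3 0.9
  endloop
 endfacet
 facet normal -0.828 0.552 0.100
  outer loop
   vertex 2.3 3.9 3.1
   vertex 0.3 1.3 0.9
   vertex 3.1 4.9 4.2
  endloop
 endfacet
 facet normal 0.330 0.566 -0.755
  outer loop
   vertex 2.3 3.9 3.1
   vertex 3.1 4.9 4.2
   vertex 4.7 4.1 4.3
  endloop
 endfacet
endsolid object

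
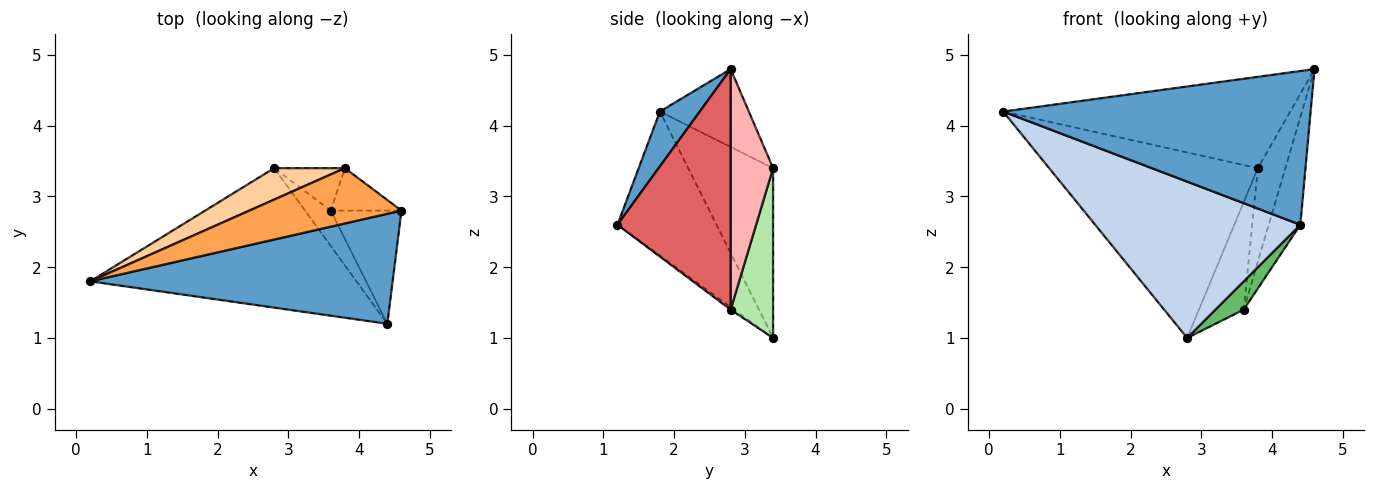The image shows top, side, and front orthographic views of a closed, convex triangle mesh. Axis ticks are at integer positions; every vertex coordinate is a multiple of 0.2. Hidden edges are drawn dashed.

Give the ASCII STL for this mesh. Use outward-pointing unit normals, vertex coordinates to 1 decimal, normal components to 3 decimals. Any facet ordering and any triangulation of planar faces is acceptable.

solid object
 facet normal 0.105 -0.809 0.579
  outer loop
   vertex 4.4 1.2 2.6
   vertex 4.6 2.8 4.8
   vertex 0.2 1.8 4.2
  endloop
 endfacet
 facet normal -0.339 -0.702 -0.626
  outer loop
   vertex 2.8 3.4 1.0
   vertex 4.4 1.2 2.6
   vertex 0.2 1.8 4.2
  endloop
 endfacet
 facet normal -0.256 0.827 0.501
  outer loop
   vertex 3.8 3.4 3.4
   vertex 0.2 1.8 4.2
   vertex 4.6 2.8 4.8
  endloop
 endfacet
 facet normal -0.372 0.915 0.155
  outer loop
   vertex 3.8 3.4 3.4
   vertex 2.8 3.4 1.0
   vertex 0.2 1.8 4.2
  endloop
 endfacet
 facet normal -0.078 -0.623 -0.778
  outer loop
   vertex 3.6 2.8 1.4
   vertex 4.4 1.2 2.6
   vertex 2.8 3.4 1.0
  endloop
 endfacet
 facet normal 0.661 0.698 -0.275
  outer loop
   vertex 3.6 2.8 1.4
   vertex 2.8 3.4 1.0
   vertex 3.8 3.4 3.4
  endloop
 endfacet
 facet normal 0.927 0.259 -0.273
  outer loop
   vertex 3.6 2.8 1.4
   vertex 4.6 2.8 4.8
   vertex 4.4 1.2 2.6
  endloop
 endfacet
 facet normal 0.815 0.527 -0.240
  outer loop
   vertex 3.6 2.8 1.4
   vertex 3.8 3.4 3.4
   vertex 4.6 2.8 4.8
  endloop
 endfacet
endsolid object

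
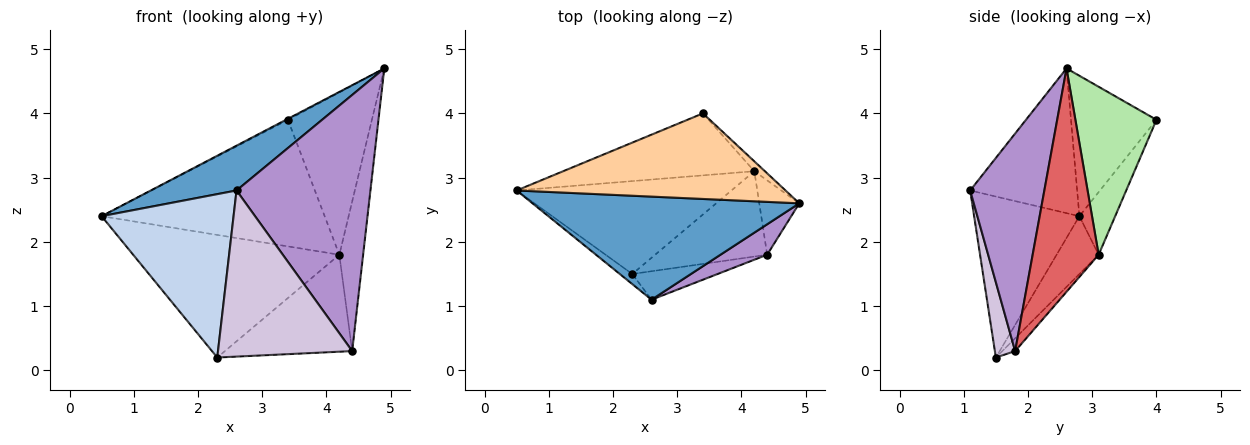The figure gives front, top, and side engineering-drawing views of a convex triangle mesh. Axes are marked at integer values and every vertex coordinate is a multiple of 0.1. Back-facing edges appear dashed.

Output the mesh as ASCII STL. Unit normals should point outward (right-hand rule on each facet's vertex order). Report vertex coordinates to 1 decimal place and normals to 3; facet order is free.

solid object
 facet normal -0.445 -0.357 0.821
  outer loop
   vertex 2.6 1.1 2.8
   vertex 4.9 2.6 4.7
   vertex 0.5 2.8 2.4
  endloop
 endfacet
 facet normal -0.623 -0.781 -0.048
  outer loop
   vertex 2.3 1.5 0.2
   vertex 2.6 1.1 2.8
   vertex 0.5 2.8 2.4
  endloop
 endfacet
 facet normal -0.160 0.787 -0.596
  outer loop
   vertex 4.2 3.1 1.8
   vertex 2.3 1.5 0.2
   vertex 0.5 2.8 2.4
  endloop
 endfacet
 facet normal -0.463 0.011 0.886
  outer loop
   vertex 3.4 4.0 3.9
   vertex 0.5 2.8 2.4
   vertex 4.9 2.6 4.7
  endloop
 endfacet
 facet normal -0.143 0.889 -0.435
  outer loop
   vertex 3.4 4.0 3.9
   vertex 4.2 3.1 1.8
   vertex 0.5 2.8 2.4
  endloop
 endfacet
 facet normal 0.694 0.719 -0.044
  outer loop
   vertex 3.4 4.0 3.9
   vertex 4.9 2.6 4.7
   vertex 4.2 3.1 1.8
  endloop
 endfacet
 facet normal 0.928 0.335 -0.166
  outer loop
   vertex 4.4 1.8 0.3
   vertex 4.2 3.1 1.8
   vertex 4.9 2.6 4.7
  endloop
 endfacet
 facet normal -0.076 0.749 -0.659
  outer loop
   vertex 4.4 1.8 0.3
   vertex 2.3 1.5 0.2
   vertex 4.2 3.1 1.8
  endloop
 endfacet
 facet normal 0.482 -0.870 0.103
  outer loop
   vertex 4.4 1.8 0.3
   vertex 4.9 2.6 4.7
   vertex 2.6 1.1 2.8
  endloop
 endfacet
 facet normal 0.147 -0.975 -0.167
  outer loop
   vertex 4.4 1.8 0.3
   vertex 2.6 1.1 2.8
   vertex 2.3 1.5 0.2
  endloop
 endfacet
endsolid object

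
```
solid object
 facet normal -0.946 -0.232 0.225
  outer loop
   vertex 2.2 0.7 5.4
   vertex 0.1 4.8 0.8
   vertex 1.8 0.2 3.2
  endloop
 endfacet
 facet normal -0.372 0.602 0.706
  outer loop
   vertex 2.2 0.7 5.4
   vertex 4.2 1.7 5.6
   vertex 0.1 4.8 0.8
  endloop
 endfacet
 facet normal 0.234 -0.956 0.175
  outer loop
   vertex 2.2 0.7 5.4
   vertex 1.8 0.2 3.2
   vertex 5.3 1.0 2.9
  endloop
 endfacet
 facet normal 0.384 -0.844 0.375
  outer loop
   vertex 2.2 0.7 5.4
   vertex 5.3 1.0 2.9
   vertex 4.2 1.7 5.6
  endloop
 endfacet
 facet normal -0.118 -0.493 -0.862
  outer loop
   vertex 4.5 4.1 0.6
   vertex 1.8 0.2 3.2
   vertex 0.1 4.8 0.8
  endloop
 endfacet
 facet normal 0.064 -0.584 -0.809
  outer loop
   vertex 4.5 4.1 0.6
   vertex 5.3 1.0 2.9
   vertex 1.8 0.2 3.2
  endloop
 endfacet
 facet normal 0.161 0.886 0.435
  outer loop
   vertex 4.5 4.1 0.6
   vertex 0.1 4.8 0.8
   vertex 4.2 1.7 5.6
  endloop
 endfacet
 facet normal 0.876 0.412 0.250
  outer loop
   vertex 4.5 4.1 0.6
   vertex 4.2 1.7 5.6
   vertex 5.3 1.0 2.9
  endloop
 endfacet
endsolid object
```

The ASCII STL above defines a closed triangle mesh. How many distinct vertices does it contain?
6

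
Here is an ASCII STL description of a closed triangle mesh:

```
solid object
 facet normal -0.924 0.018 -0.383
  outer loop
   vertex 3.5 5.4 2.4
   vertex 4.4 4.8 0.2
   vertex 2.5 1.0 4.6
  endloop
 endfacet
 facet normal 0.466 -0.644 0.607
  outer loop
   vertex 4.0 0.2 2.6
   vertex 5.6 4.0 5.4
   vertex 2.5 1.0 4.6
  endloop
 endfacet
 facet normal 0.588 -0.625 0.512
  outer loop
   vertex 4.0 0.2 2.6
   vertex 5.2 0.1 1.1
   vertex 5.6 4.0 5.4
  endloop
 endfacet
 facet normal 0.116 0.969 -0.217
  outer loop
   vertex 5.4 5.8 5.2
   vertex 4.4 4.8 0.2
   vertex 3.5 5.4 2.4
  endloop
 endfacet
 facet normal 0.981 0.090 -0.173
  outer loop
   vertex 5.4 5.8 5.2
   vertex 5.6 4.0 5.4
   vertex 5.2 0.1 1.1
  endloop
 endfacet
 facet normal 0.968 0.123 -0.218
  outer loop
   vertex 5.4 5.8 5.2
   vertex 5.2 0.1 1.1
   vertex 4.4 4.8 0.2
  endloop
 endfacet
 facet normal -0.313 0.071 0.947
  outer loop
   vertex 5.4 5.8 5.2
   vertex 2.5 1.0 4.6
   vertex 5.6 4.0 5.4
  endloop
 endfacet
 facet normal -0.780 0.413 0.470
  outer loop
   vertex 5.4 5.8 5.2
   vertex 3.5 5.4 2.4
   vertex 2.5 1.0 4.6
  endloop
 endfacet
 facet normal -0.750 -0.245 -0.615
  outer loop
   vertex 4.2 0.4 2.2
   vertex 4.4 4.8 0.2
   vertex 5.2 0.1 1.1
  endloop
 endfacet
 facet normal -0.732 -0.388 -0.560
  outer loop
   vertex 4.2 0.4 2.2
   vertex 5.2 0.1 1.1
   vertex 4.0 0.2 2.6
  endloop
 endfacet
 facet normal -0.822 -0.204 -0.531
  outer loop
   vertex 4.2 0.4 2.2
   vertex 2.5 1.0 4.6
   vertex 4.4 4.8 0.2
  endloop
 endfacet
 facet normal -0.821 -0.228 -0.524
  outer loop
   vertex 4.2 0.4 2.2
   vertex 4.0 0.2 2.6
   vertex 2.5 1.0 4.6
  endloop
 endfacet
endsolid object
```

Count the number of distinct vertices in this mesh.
8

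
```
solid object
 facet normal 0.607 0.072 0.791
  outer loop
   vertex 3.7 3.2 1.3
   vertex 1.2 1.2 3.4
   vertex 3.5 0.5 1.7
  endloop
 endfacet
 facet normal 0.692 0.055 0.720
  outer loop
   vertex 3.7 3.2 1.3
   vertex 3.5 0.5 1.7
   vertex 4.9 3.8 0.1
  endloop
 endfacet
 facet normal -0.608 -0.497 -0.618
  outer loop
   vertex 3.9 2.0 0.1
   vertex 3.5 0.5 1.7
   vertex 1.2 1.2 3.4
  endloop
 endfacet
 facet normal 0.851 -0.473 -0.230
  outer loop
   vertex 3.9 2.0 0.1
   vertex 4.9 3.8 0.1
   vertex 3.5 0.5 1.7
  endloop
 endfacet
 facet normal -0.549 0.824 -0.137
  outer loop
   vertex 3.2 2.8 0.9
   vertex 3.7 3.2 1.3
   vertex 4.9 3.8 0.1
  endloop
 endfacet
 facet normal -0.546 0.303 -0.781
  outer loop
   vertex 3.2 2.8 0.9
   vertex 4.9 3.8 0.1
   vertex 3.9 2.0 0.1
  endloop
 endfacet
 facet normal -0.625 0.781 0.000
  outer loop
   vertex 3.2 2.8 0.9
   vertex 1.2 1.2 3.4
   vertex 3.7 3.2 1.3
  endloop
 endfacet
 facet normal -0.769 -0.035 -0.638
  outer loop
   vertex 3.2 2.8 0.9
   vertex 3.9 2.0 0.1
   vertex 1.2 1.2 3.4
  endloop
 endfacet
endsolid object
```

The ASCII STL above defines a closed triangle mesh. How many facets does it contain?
8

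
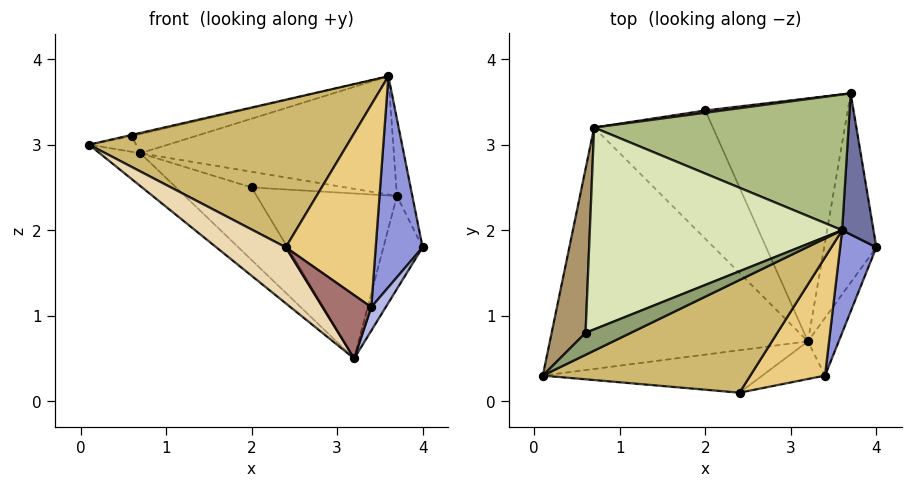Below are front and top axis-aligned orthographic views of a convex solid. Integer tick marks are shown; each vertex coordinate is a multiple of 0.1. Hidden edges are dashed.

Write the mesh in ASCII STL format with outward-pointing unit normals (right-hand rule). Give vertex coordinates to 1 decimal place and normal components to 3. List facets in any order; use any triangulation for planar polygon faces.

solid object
 facet normal 0.977 0.101 0.185
  outer loop
   vertex 3.6 2.0 3.8
   vertex 4.0 1.8 1.8
   vertex 3.7 3.6 2.4
  endloop
 endfacet
 facet normal 0.648 0.336 -0.683
  outer loop
   vertex 3.2 0.7 0.5
   vertex 3.7 3.6 2.4
   vertex 4.0 1.8 1.8
  endloop
 endfacet
 facet normal 0.867 -0.449 0.218
  outer loop
   vertex 3.4 0.3 1.1
   vertex 4.0 1.8 1.8
   vertex 3.6 2.0 3.8
  endloop
 endfacet
 facet normal 0.897 -0.167 -0.410
  outer loop
   vertex 3.4 0.3 1.1
   vertex 3.2 0.7 0.5
   vertex 4.0 1.8 1.8
  endloop
 endfacet
 facet normal -0.247 0.054 0.967
  outer loop
   vertex 0.6 0.8 3.1
   vertex 0.1 0.3 3.0
   vertex 3.6 2.0 3.8
  endloop
 endfacet
 facet normal 0.038 0.657 0.753
  outer loop
   vertex 0.7 3.2 2.9
   vertex 3.6 2.0 3.8
   vertex 3.7 3.6 2.4
  endloop
 endfacet
 facet normal -0.632 0.104 -0.768
  outer loop
   vertex 0.7 3.2 2.9
   vertex 3.2 0.7 0.5
   vertex 0.1 0.3 3.0
  endloop
 endfacet
 facet normal -0.261 0.091 0.961
  outer loop
   vertex 0.7 3.2 2.9
   vertex 0.6 0.8 3.1
   vertex 3.6 2.0 3.8
  endloop
 endfacet
 facet normal -0.282 0.091 0.955
  outer loop
   vertex 0.7 3.2 2.9
   vertex 0.1 0.3 3.0
   vertex 0.6 0.8 3.1
  endloop
 endfacet
 facet normal 0.240 -0.772 0.589
  outer loop
   vertex 2.4 0.1 1.8
   vertex 3.6 2.0 3.8
   vertex 0.1 0.3 3.0
  endloop
 endfacet
 facet normal 0.465 -0.764 0.447
  outer loop
   vertex 2.4 0.1 1.8
   vertex 3.4 0.3 1.1
   vertex 3.6 2.0 3.8
  endloop
 endfacet
 facet normal -0.359 -0.744 -0.564
  outer loop
   vertex 2.4 0.1 1.8
   vertex 0.1 0.3 3.0
   vertex 3.2 0.7 0.5
  endloop
 endfacet
 facet normal -0.183 -0.845 -0.502
  outer loop
   vertex 2.4 0.1 1.8
   vertex 3.2 0.7 0.5
   vertex 3.4 0.3 1.1
  endloop
 endfacet
 facet normal -0.114 0.558 -0.822
  outer loop
   vertex 2.0 3.4 2.5
   vertex 3.7 3.6 2.4
   vertex 3.2 0.7 0.5
  endloop
 endfacet
 facet normal -0.107 0.984 0.143
  outer loop
   vertex 2.0 3.4 2.5
   vertex 0.7 3.2 2.9
   vertex 3.7 3.6 2.4
  endloop
 endfacet
 facet normal -0.325 0.465 -0.823
  outer loop
   vertex 2.0 3.4 2.5
   vertex 3.2 0.7 0.5
   vertex 0.7 3.2 2.9
  endloop
 endfacet
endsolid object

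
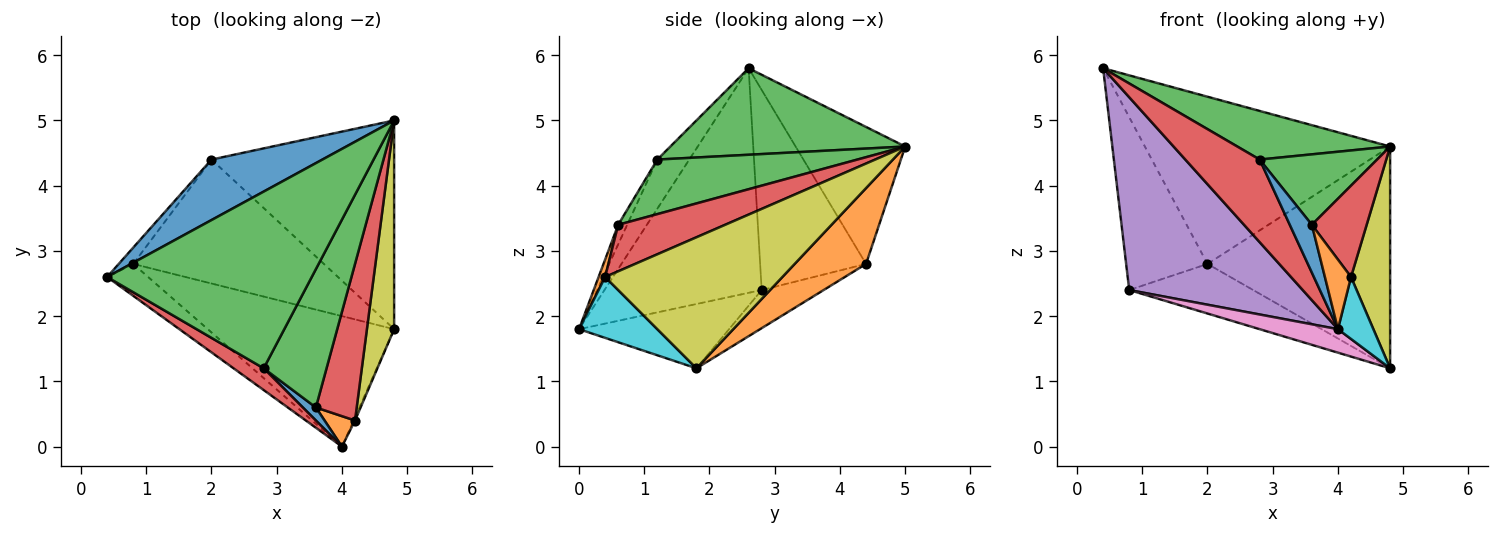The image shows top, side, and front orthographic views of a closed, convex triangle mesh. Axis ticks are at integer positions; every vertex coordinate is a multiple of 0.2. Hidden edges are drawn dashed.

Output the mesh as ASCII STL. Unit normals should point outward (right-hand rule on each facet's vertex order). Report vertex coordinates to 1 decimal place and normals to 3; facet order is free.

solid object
 facet normal -0.387 0.867 0.314
  outer loop
   vertex 2.0 4.4 2.8
   vertex 0.4 2.6 5.8
   vertex 4.8 5.0 4.6
  endloop
 endfacet
 facet normal 0.274 0.700 -0.659
  outer loop
   vertex 2.0 4.4 2.8
   vertex 4.8 5.0 4.6
   vertex 4.8 1.8 1.2
  endloop
 endfacet
 facet normal 0.378 -0.246 0.893
  outer loop
   vertex 2.8 1.2 4.4
   vertex 4.8 5.0 4.6
   vertex 0.4 2.6 5.8
  endloop
 endfacet
 facet normal -0.384 -0.893 0.235
  outer loop
   vertex 2.8 1.2 4.4
   vertex 0.4 2.6 5.8
   vertex 4.0 0.0 1.8
  endloop
 endfacet
 facet normal -0.666 -0.736 -0.122
  outer loop
   vertex 0.8 2.8 2.4
   vertex 4.0 0.0 1.8
   vertex 0.4 2.6 5.8
  endloop
 endfacet
 facet normal -0.792 0.608 -0.057
  outer loop
   vertex 0.8 2.8 2.4
   vertex 0.4 2.6 5.8
   vertex 2.0 4.4 2.8
  endloop
 endfacet
 facet normal -0.322 -0.168 -0.932
  outer loop
   vertex 0.8 2.8 2.4
   vertex 4.8 1.8 1.2
   vertex 4.0 0.0 1.8
  endloop
 endfacet
 facet normal -0.183 0.365 -0.913
  outer loop
   vertex 0.8 2.8 2.4
   vertex 2.0 4.4 2.8
   vertex 4.8 1.8 1.2
  endloop
 endfacet
 facet normal 0.957 -0.211 0.199
  outer loop
   vertex 4.2 0.4 2.6
   vertex 4.8 1.8 1.2
   vertex 4.8 5.0 4.6
  endloop
 endfacet
 facet normal 0.911 -0.412 -0.022
  outer loop
   vertex 4.2 0.4 2.6
   vertex 4.0 0.0 1.8
   vertex 4.8 1.8 1.2
  endloop
 endfacet
 facet normal -0.367 -0.897 0.245
  outer loop
   vertex 3.6 0.6 3.4
   vertex 2.8 1.2 4.4
   vertex 4.0 0.0 1.8
  endloop
 endfacet
 facet normal 0.223 -0.893 0.391
  outer loop
   vertex 3.6 0.6 3.4
   vertex 4.0 0.0 1.8
   vertex 4.2 0.4 2.6
  endloop
 endfacet
 facet normal 0.612 -0.359 0.705
  outer loop
   vertex 3.6 0.6 3.4
   vertex 4.8 5.0 4.6
   vertex 2.8 1.2 4.4
  endloop
 endfacet
 facet normal 0.701 -0.359 0.616
  outer loop
   vertex 3.6 0.6 3.4
   vertex 4.2 0.4 2.6
   vertex 4.8 5.0 4.6
  endloop
 endfacet
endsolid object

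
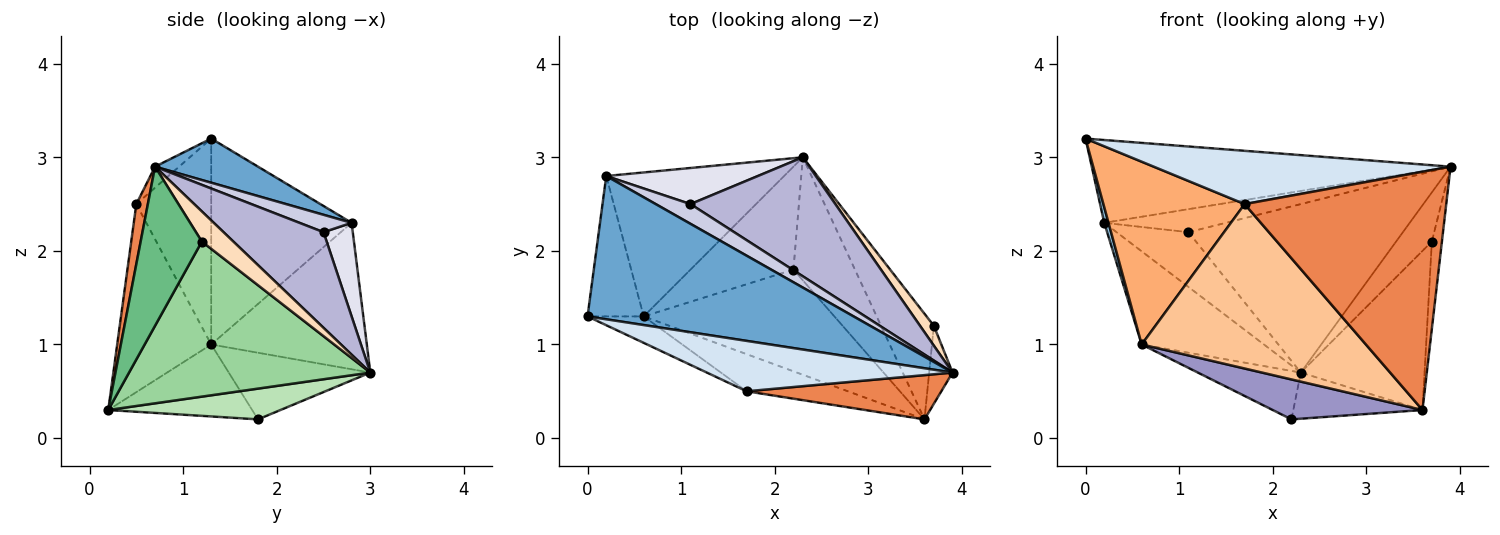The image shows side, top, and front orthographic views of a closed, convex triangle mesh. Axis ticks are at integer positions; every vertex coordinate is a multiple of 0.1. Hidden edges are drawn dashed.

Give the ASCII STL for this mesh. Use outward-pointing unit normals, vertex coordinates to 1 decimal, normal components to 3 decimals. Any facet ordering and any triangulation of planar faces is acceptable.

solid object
 facet normal 0.142 0.495 0.857
  outer loop
   vertex 0.2 2.8 2.3
   vertex 0.0 1.3 3.2
   vertex 3.9 0.7 2.9
  endloop
 endfacet
 facet normal -0.964 -0.029 -0.263
  outer loop
   vertex 0.2 2.8 2.3
   vertex 0.6 1.3 1.0
   vertex 0.0 1.3 3.2
  endloop
 endfacet
 facet normal -0.569 0.447 -0.691
  outer loop
   vertex 0.2 2.8 2.3
   vertex 2.3 3.0 0.7
   vertex 0.6 1.3 1.0
  endloop
 endfacet
 facet normal -0.059 -0.725 0.686
  outer loop
   vertex 1.7 0.5 2.5
   vertex 3.9 0.7 2.9
   vertex 0.0 1.3 3.2
  endloop
 endfacet
 facet normal 0.056 -0.982 0.182
  outer loop
   vertex 1.7 0.5 2.5
   vertex 3.6 0.2 0.3
   vertex 3.9 0.7 2.9
  endloop
 endfacet
 facet normal -0.465 -0.876 -0.127
  outer loop
   vertex 1.7 0.5 2.5
   vertex 0.0 1.3 3.2
   vertex 0.6 1.3 1.0
  endloop
 endfacet
 facet normal -0.379 -0.903 -0.204
  outer loop
   vertex 1.7 0.5 2.5
   vertex 0.6 1.3 1.0
   vertex 3.6 0.2 0.3
  endloop
 endfacet
 facet normal 0.633 0.718 0.291
  outer loop
   vertex 3.7 1.2 2.1
   vertex 2.3 3.0 0.7
   vertex 3.9 0.7 2.9
  endloop
 endfacet
 facet normal 0.976 0.161 -0.144
  outer loop
   vertex 3.7 1.2 2.1
   vertex 3.9 0.7 2.9
   vertex 3.6 0.2 0.3
  endloop
 endfacet
 facet normal 0.852 0.437 -0.290
  outer loop
   vertex 3.7 1.2 2.1
   vertex 3.6 0.2 0.3
   vertex 2.3 3.0 0.7
  endloop
 endfacet
 facet normal 0.424 0.318 -0.848
  outer loop
   vertex 2.2 1.8 0.2
   vertex 2.3 3.0 0.7
   vertex 3.6 0.2 0.3
  endloop
 endfacet
 facet normal -0.505 0.367 -0.781
  outer loop
   vertex 2.2 1.8 0.2
   vertex 0.6 1.3 1.0
   vertex 2.3 3.0 0.7
  endloop
 endfacet
 facet normal -0.331 -0.345 -0.878
  outer loop
   vertex 2.2 1.8 0.2
   vertex 3.6 0.2 0.3
   vertex 0.6 1.3 1.0
  endloop
 endfacet
 facet normal 0.356 0.763 0.539
  outer loop
   vertex 1.1 2.5 2.2
   vertex 3.9 0.7 2.9
   vertex 2.3 3.0 0.7
  endloop
 endfacet
 facet normal 0.309 0.722 0.619
  outer loop
   vertex 1.1 2.5 2.2
   vertex 0.2 2.8 2.3
   vertex 3.9 0.7 2.9
  endloop
 endfacet
 facet normal 0.321 0.791 0.521
  outer loop
   vertex 1.1 2.5 2.2
   vertex 2.3 3.0 0.7
   vertex 0.2 2.8 2.3
  endloop
 endfacet
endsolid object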